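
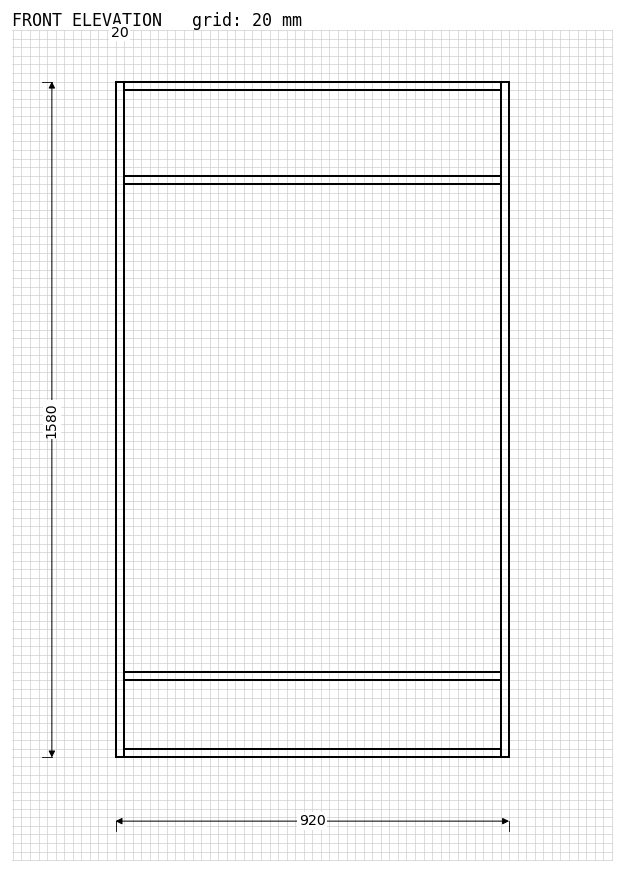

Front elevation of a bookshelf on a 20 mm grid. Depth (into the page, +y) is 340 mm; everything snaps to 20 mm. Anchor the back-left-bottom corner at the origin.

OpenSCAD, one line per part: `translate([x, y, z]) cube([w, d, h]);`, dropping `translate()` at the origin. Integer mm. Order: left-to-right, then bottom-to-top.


cube([20, 340, 1580]);
translate([20, 0, 0]) cube([880, 340, 20]);
translate([20, 0, 180]) cube([880, 340, 20]);
translate([20, 0, 1340]) cube([880, 340, 20]);
translate([20, 0, 1560]) cube([880, 340, 20]);
translate([900, 0, 0]) cube([20, 340, 1580]);


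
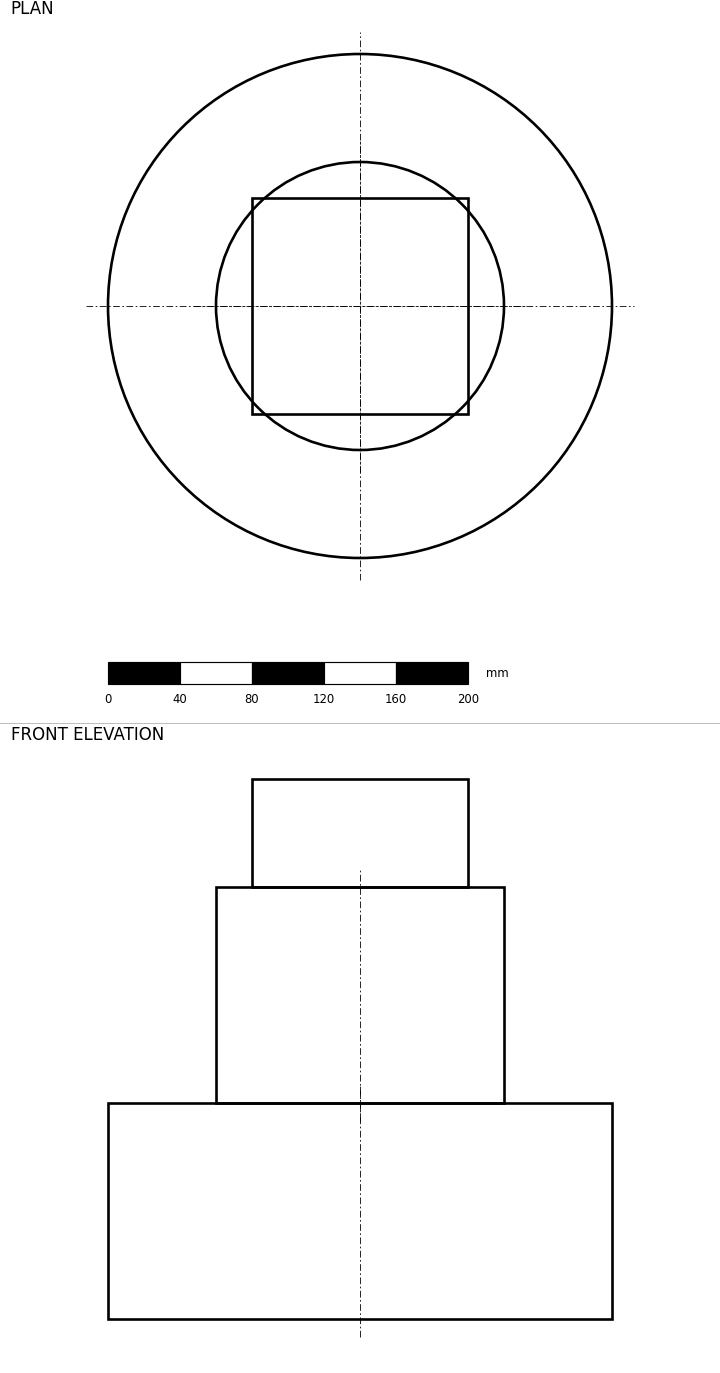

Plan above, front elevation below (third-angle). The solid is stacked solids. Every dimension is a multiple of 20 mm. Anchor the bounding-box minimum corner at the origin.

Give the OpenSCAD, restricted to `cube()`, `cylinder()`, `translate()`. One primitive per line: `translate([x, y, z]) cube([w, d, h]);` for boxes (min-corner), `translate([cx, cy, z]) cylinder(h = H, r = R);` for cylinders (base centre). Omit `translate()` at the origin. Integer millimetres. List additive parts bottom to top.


translate([140, 140, 0]) cylinder(h = 120, r = 140);
translate([140, 140, 120]) cylinder(h = 120, r = 80);
translate([80, 80, 240]) cube([120, 120, 60]);


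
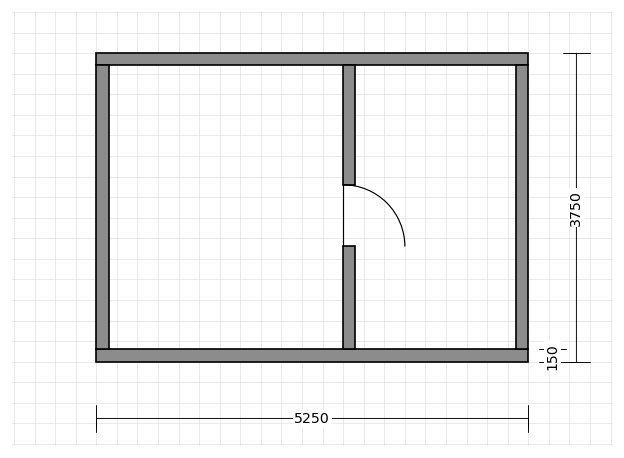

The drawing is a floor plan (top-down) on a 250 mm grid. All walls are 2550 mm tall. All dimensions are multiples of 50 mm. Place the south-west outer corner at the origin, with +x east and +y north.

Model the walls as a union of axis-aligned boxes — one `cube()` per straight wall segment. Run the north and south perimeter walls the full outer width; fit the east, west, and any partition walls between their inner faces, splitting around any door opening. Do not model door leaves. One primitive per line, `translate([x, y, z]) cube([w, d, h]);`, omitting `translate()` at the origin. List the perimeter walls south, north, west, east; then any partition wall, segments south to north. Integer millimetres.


cube([5250, 150, 2550]);
translate([0, 3600, 0]) cube([5250, 150, 2550]);
translate([0, 150, 0]) cube([150, 3450, 2550]);
translate([5100, 150, 0]) cube([150, 3450, 2550]);
translate([3000, 150, 0]) cube([150, 1250, 2550]);
translate([3000, 2150, 0]) cube([150, 1450, 2550]);


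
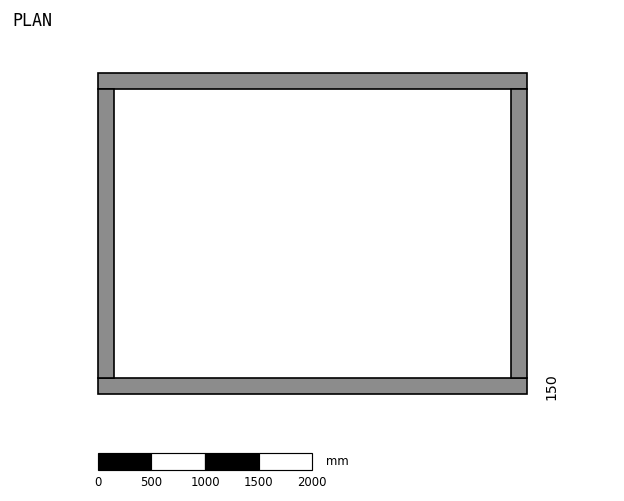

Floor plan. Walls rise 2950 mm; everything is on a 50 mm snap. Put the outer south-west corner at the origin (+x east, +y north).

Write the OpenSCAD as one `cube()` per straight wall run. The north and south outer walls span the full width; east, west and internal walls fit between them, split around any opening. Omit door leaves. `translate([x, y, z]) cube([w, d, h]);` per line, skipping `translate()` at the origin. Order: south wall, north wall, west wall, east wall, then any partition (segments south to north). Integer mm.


cube([4000, 150, 2950]);
translate([0, 2850, 0]) cube([4000, 150, 2950]);
translate([0, 150, 0]) cube([150, 2700, 2950]);
translate([3850, 150, 0]) cube([150, 2700, 2950]);


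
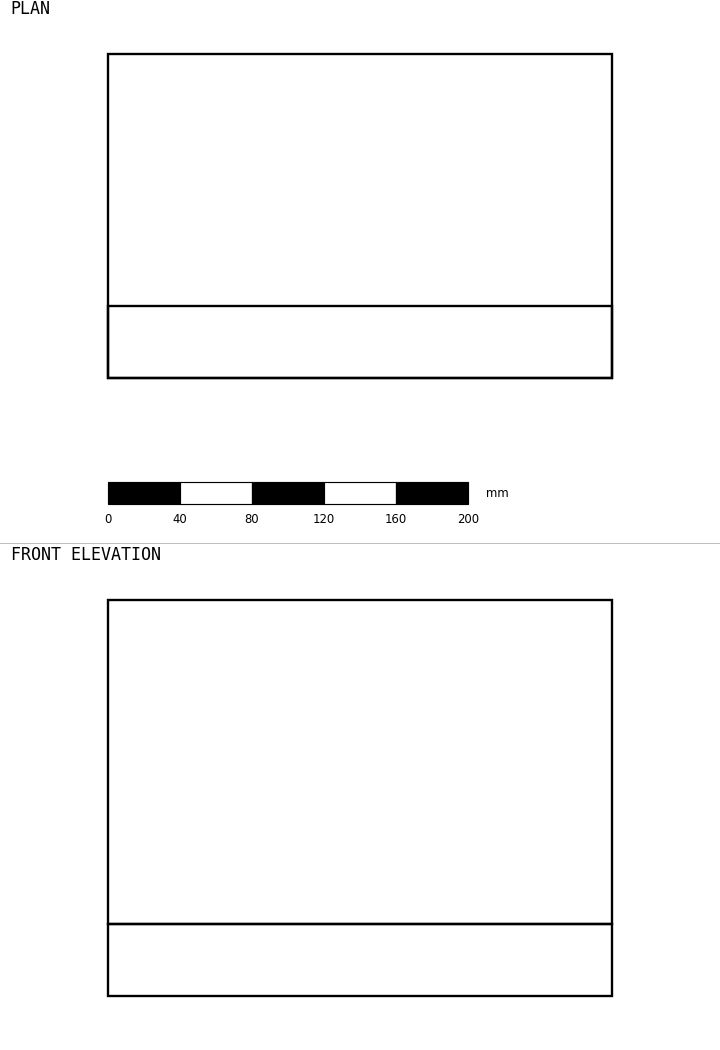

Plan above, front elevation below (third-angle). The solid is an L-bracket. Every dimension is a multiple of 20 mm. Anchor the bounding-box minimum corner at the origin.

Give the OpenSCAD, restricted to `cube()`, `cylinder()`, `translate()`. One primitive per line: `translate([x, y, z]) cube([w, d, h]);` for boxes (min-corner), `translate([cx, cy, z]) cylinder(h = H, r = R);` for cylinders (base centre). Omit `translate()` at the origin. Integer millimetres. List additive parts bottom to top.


cube([280, 180, 40]);
translate([0, 0, 40]) cube([280, 40, 180]);


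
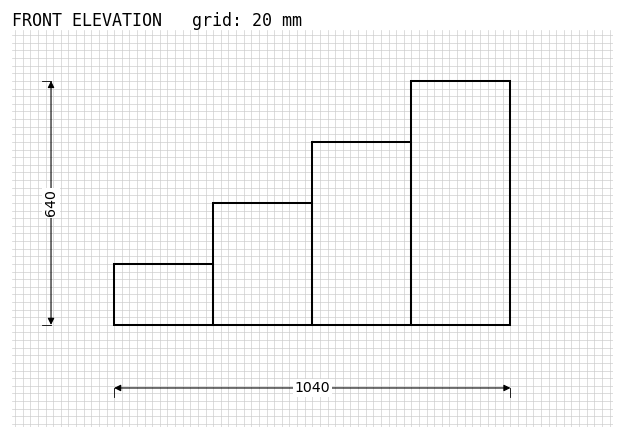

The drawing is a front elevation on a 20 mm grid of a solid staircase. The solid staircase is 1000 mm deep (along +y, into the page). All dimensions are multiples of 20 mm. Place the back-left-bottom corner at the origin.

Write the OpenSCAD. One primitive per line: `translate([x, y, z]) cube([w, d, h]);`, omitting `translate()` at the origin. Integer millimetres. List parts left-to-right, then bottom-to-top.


cube([260, 1000, 160]);
translate([260, 0, 0]) cube([260, 1000, 320]);
translate([520, 0, 0]) cube([260, 1000, 480]);
translate([780, 0, 0]) cube([260, 1000, 640]);


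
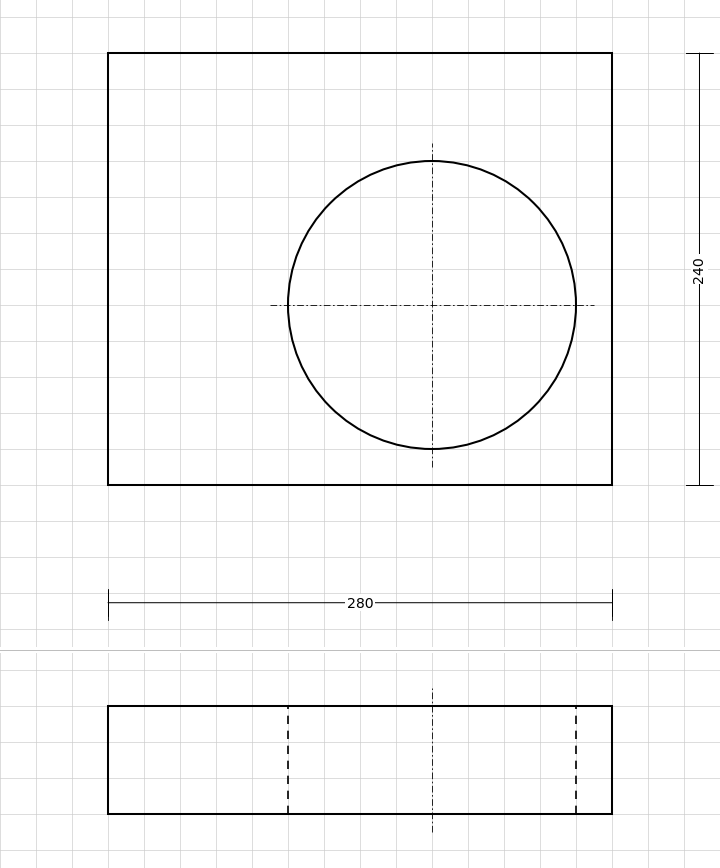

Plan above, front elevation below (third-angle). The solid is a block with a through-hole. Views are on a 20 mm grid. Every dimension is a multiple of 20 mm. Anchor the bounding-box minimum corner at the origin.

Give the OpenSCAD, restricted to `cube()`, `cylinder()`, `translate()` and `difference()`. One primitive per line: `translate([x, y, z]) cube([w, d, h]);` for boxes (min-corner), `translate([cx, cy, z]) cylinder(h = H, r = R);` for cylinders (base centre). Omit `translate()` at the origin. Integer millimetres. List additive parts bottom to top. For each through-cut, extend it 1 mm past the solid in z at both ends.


difference() {
  cube([280, 240, 60]);
  translate([180, 100, -1]) cylinder(h = 62, r = 80);
}


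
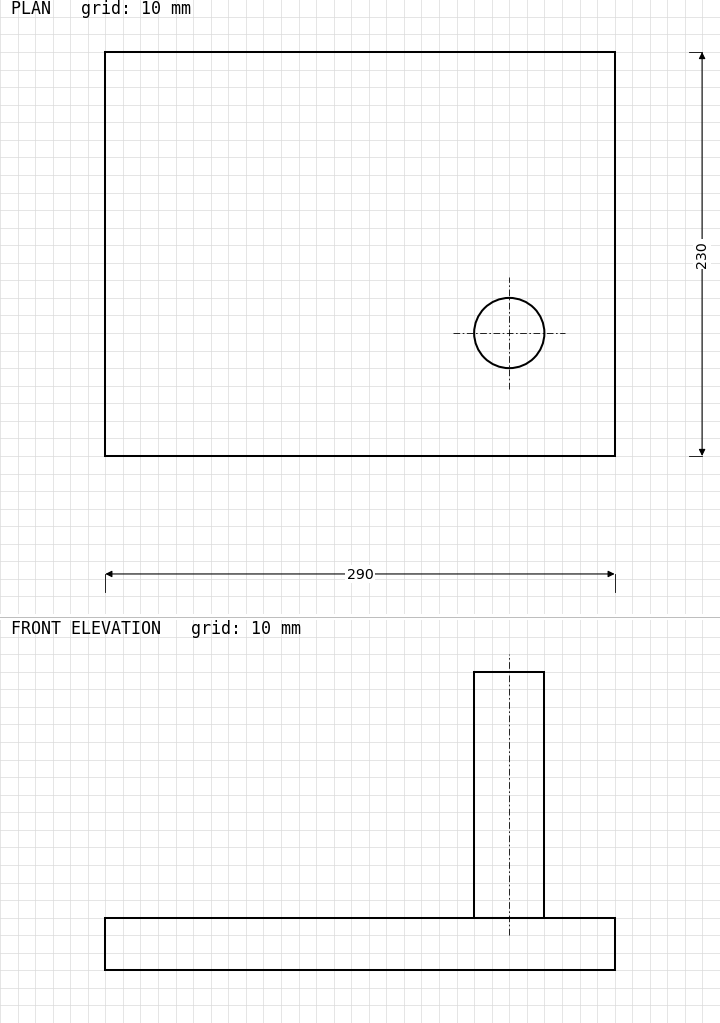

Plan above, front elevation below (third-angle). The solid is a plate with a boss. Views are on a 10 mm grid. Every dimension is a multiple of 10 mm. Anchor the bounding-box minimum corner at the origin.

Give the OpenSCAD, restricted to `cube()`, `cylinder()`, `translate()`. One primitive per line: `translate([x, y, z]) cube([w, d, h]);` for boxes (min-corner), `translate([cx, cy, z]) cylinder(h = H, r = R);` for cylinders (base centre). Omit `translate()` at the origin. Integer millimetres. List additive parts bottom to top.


cube([290, 230, 30]);
translate([230, 70, 30]) cylinder(h = 140, r = 20);


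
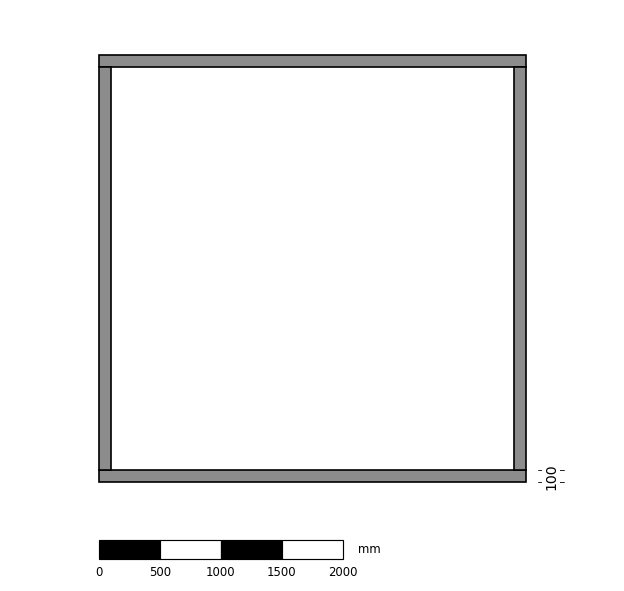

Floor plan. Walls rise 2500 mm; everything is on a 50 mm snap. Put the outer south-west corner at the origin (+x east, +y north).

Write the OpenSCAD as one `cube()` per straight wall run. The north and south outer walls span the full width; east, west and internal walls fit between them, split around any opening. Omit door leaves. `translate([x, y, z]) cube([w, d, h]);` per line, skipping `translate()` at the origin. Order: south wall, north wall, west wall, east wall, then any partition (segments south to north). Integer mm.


cube([3500, 100, 2500]);
translate([0, 3400, 0]) cube([3500, 100, 2500]);
translate([0, 100, 0]) cube([100, 3300, 2500]);
translate([3400, 100, 0]) cube([100, 3300, 2500]);


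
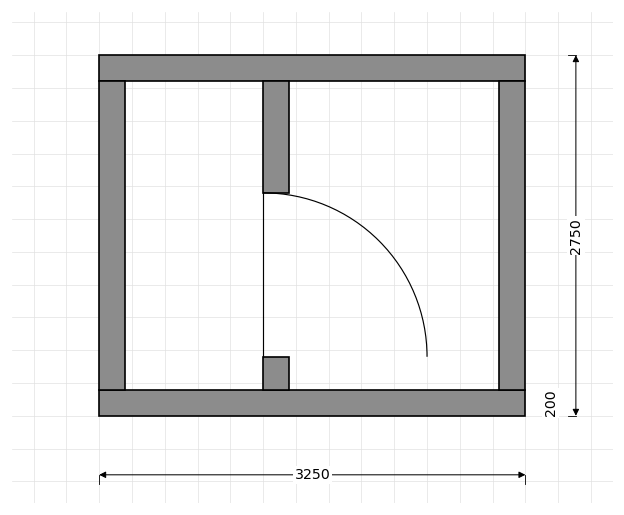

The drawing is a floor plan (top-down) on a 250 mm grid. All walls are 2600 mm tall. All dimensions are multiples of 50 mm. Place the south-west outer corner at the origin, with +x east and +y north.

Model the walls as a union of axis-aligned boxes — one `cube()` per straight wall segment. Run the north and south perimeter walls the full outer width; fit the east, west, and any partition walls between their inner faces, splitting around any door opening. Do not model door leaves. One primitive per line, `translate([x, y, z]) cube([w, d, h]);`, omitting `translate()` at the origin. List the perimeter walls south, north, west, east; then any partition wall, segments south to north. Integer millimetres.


cube([3250, 200, 2600]);
translate([0, 2550, 0]) cube([3250, 200, 2600]);
translate([0, 200, 0]) cube([200, 2350, 2600]);
translate([3050, 200, 0]) cube([200, 2350, 2600]);
translate([1250, 200, 0]) cube([200, 250, 2600]);
translate([1250, 1700, 0]) cube([200, 850, 2600]);


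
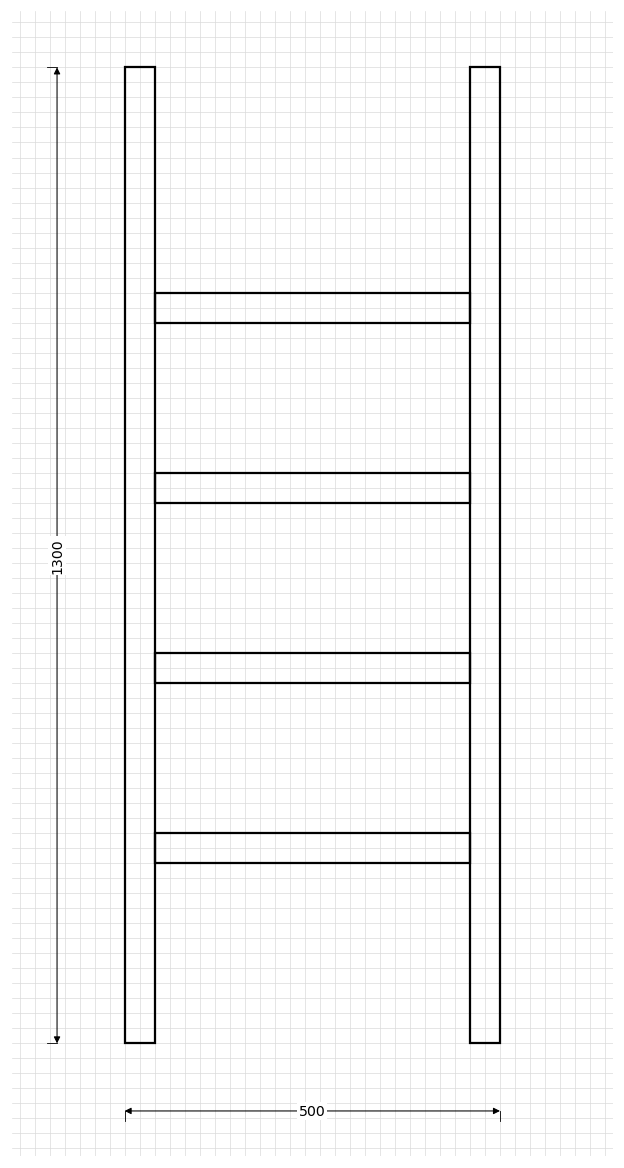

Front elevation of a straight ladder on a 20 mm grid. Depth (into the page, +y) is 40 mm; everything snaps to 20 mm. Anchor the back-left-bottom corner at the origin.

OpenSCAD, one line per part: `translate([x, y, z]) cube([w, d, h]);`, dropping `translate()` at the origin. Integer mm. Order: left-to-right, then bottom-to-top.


cube([40, 40, 1300]);
translate([40, 0, 240]) cube([420, 40, 40]);
translate([40, 0, 480]) cube([420, 40, 40]);
translate([40, 0, 720]) cube([420, 40, 40]);
translate([40, 0, 960]) cube([420, 40, 40]);
translate([460, 0, 0]) cube([40, 40, 1300]);


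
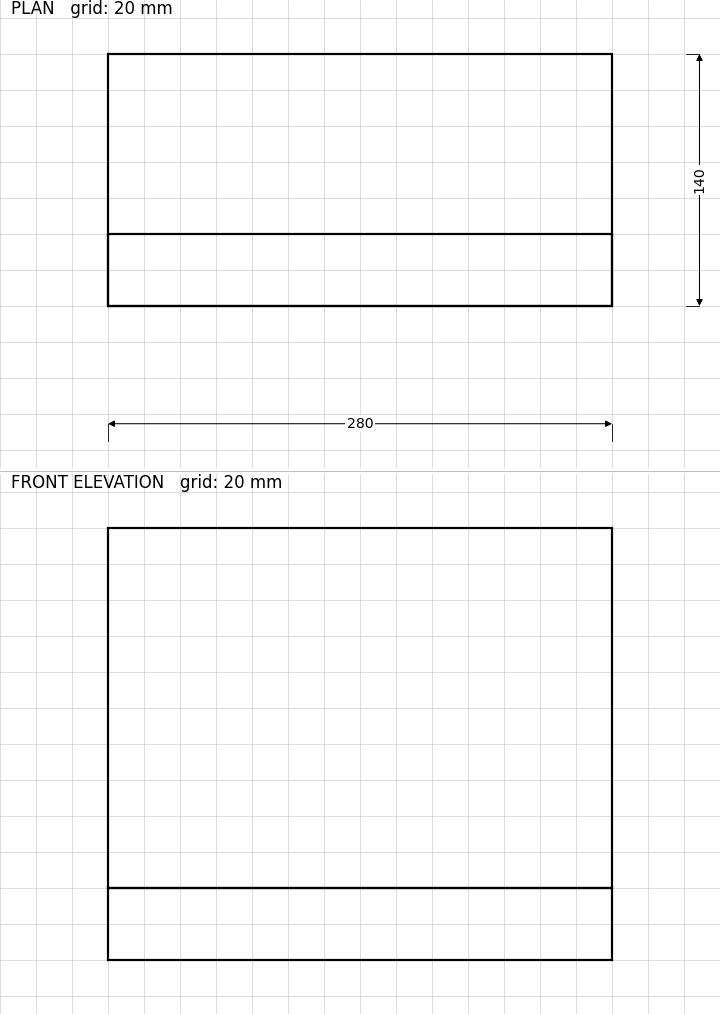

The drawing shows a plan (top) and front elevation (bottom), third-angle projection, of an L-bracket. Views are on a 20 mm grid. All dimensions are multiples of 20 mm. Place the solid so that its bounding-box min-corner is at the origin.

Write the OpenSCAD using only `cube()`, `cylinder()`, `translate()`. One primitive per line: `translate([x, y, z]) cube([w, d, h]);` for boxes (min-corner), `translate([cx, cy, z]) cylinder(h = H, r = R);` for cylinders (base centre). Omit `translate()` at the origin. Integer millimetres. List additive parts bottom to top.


cube([280, 140, 40]);
translate([0, 0, 40]) cube([280, 40, 200]);


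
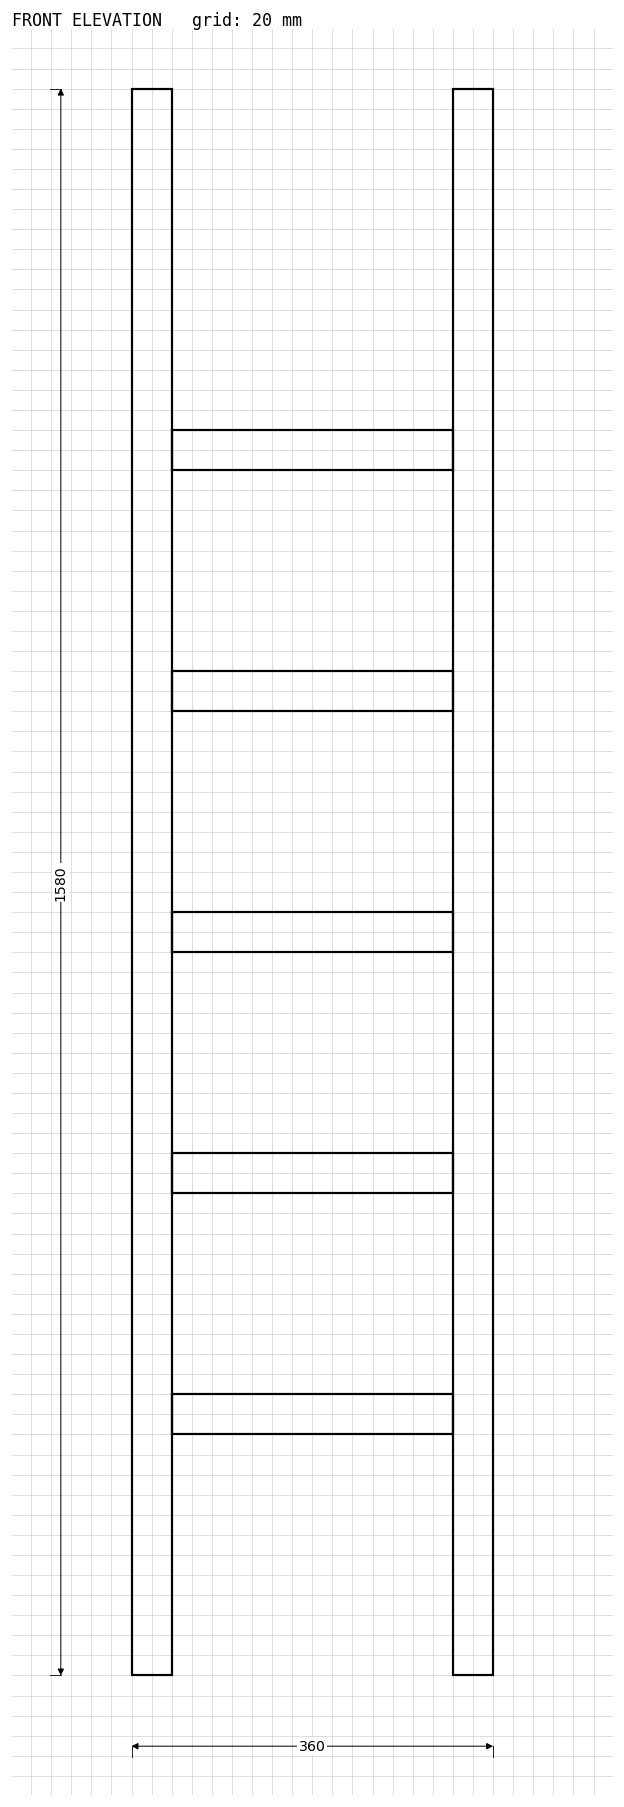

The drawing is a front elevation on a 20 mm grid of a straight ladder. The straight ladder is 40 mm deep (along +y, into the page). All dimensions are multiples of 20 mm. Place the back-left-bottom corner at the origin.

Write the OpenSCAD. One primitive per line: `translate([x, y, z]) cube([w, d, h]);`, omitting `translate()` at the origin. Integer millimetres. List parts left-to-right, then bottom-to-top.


cube([40, 40, 1580]);
translate([40, 0, 240]) cube([280, 40, 40]);
translate([40, 0, 480]) cube([280, 40, 40]);
translate([40, 0, 720]) cube([280, 40, 40]);
translate([40, 0, 960]) cube([280, 40, 40]);
translate([40, 0, 1200]) cube([280, 40, 40]);
translate([320, 0, 0]) cube([40, 40, 1580]);


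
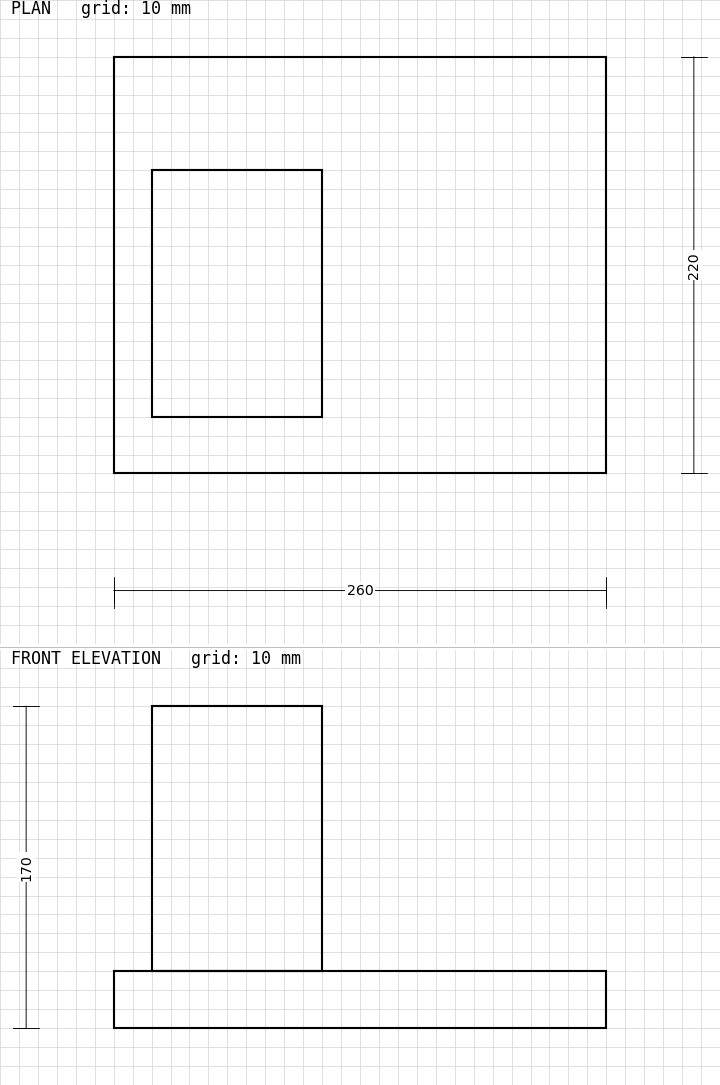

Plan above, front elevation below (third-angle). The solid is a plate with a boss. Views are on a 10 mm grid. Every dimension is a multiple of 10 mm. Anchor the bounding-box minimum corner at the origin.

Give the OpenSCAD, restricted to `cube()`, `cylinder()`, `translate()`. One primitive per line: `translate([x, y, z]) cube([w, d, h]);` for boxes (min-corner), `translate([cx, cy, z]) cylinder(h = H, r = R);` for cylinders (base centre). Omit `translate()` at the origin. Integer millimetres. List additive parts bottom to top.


cube([260, 220, 30]);
translate([20, 30, 30]) cube([90, 130, 140]);


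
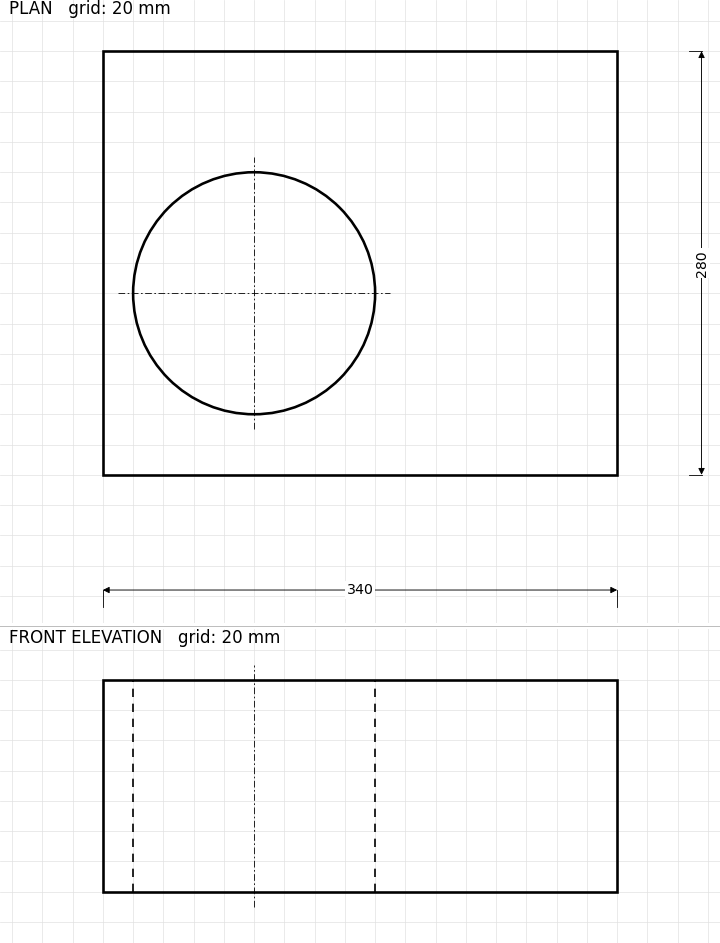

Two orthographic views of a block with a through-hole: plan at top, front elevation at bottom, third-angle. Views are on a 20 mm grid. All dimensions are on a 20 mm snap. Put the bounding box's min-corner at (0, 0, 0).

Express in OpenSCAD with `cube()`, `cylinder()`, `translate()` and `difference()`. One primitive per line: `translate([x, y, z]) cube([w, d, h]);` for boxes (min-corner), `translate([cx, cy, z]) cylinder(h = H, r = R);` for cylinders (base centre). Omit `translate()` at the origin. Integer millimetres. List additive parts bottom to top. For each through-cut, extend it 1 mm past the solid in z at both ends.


difference() {
  cube([340, 280, 140]);
  translate([100, 120, -1]) cylinder(h = 142, r = 80);
}


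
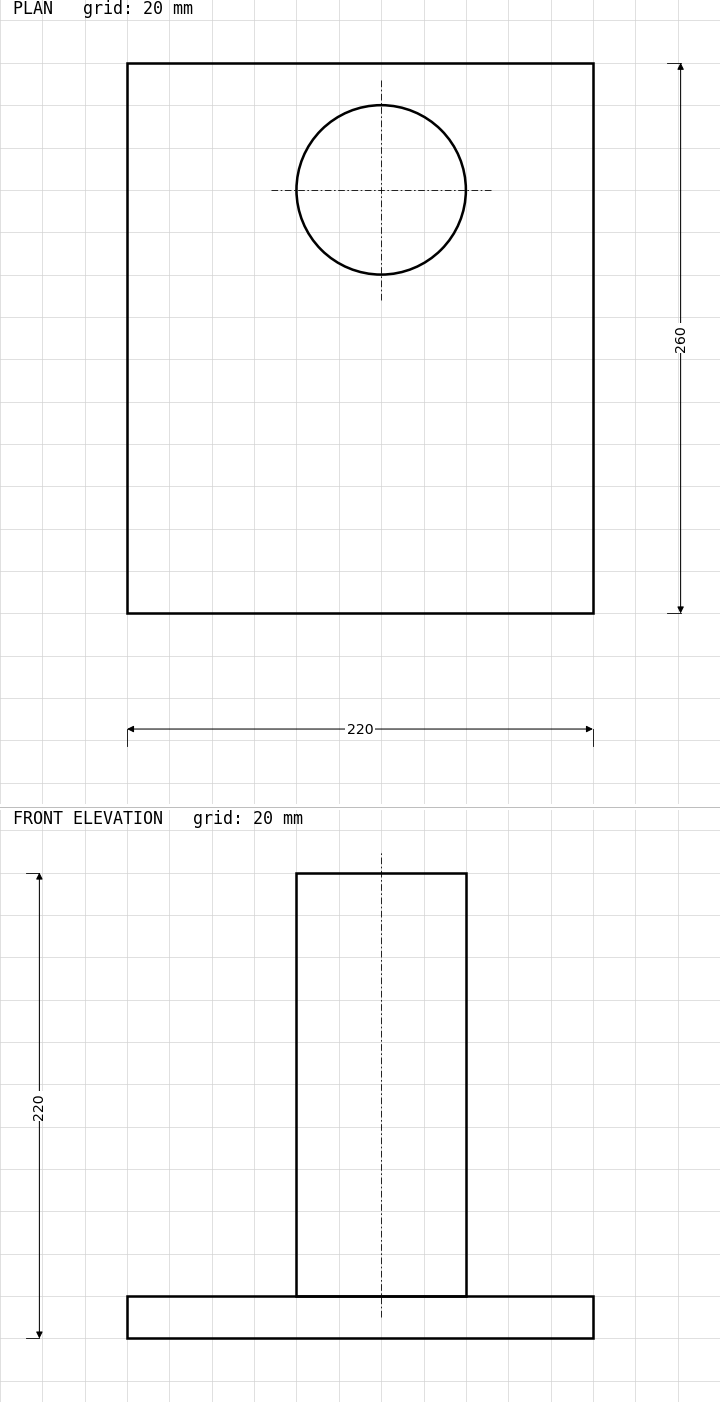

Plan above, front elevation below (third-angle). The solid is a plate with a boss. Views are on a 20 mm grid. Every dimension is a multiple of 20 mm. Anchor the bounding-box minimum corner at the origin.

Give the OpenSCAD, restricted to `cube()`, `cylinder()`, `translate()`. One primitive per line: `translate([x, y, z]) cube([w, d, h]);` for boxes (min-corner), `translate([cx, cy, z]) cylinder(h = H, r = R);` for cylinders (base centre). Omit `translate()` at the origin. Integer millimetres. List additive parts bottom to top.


cube([220, 260, 20]);
translate([120, 200, 20]) cylinder(h = 200, r = 40);


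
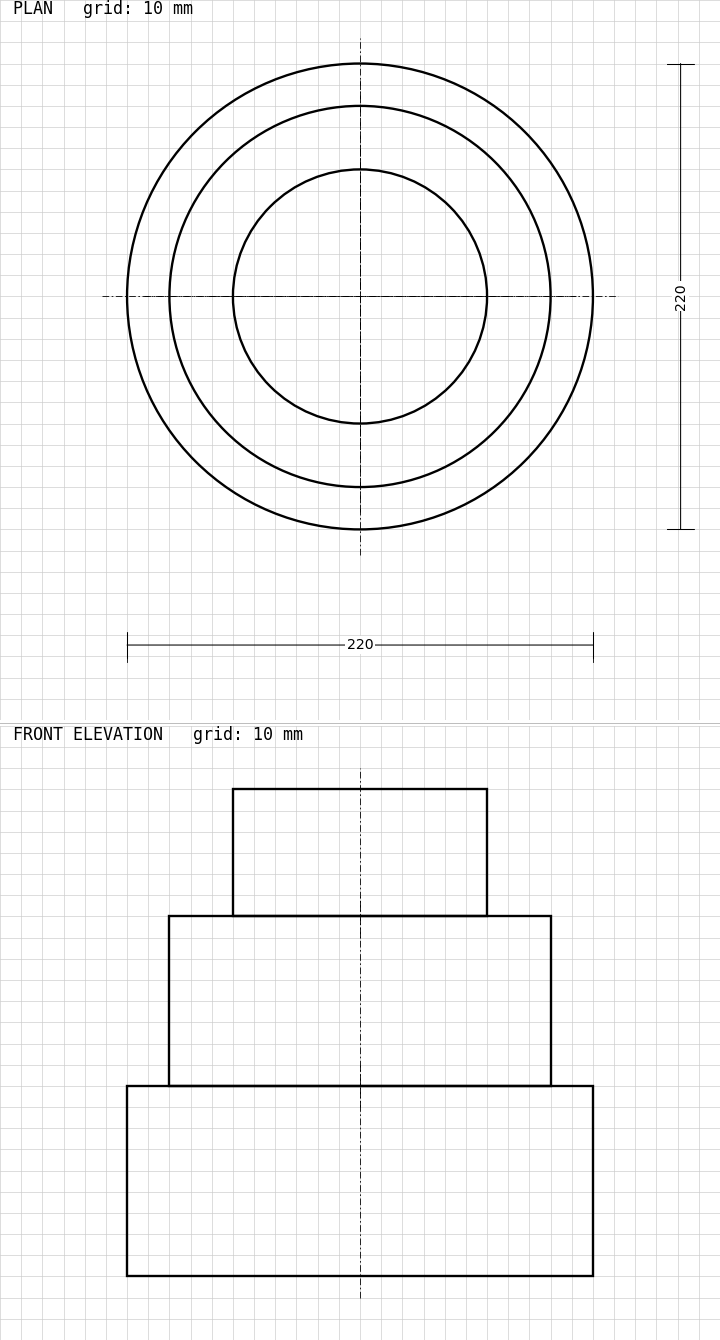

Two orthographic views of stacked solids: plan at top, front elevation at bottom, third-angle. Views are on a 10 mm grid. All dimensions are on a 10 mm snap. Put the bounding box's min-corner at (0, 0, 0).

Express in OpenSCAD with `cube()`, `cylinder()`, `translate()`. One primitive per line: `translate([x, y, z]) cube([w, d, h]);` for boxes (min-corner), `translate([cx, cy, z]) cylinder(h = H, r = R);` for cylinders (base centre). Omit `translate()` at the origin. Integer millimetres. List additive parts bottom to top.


translate([110, 110, 0]) cylinder(h = 90, r = 110);
translate([110, 110, 90]) cylinder(h = 80, r = 90);
translate([110, 110, 170]) cylinder(h = 60, r = 60);


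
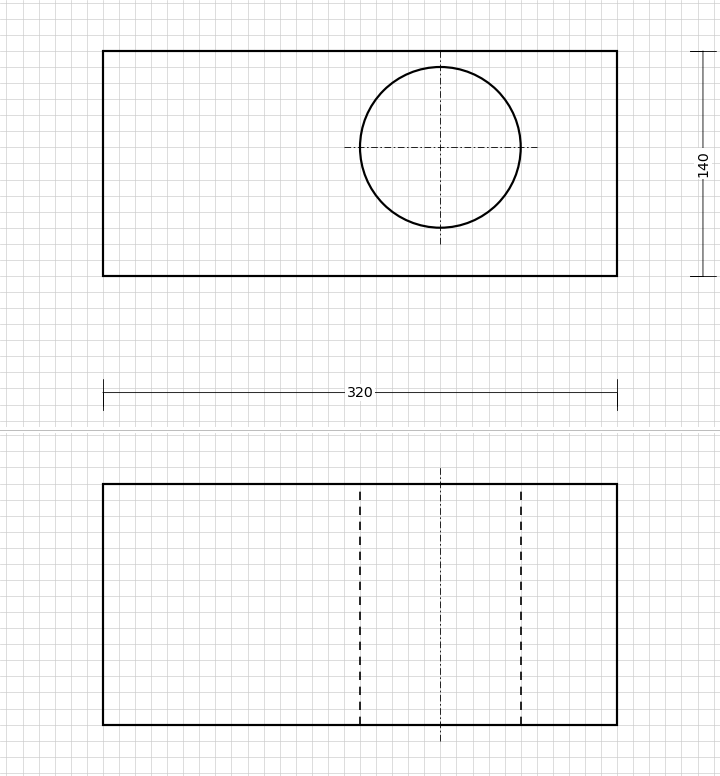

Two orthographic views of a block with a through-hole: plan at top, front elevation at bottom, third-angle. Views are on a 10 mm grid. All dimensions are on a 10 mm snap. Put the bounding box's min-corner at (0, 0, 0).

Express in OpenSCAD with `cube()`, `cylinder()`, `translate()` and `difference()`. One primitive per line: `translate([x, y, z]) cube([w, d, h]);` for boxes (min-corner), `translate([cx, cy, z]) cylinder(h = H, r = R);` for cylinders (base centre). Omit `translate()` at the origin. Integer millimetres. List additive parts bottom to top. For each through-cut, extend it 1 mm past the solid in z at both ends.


difference() {
  cube([320, 140, 150]);
  translate([210, 80, -1]) cylinder(h = 152, r = 50);
}


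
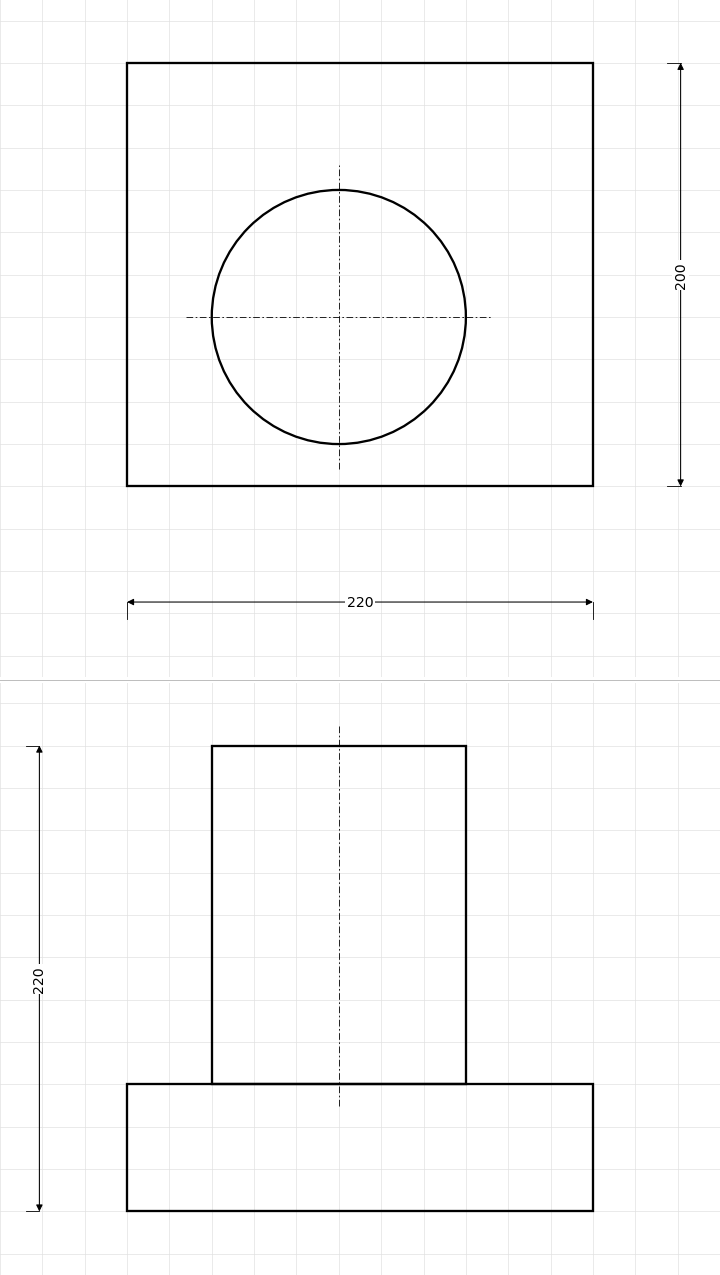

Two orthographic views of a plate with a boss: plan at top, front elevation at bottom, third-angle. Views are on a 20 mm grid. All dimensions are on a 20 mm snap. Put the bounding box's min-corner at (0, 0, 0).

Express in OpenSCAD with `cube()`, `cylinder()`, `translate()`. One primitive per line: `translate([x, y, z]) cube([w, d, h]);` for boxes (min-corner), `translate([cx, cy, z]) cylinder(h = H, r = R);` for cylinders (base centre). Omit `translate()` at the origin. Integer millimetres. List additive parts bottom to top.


cube([220, 200, 60]);
translate([100, 80, 60]) cylinder(h = 160, r = 60);


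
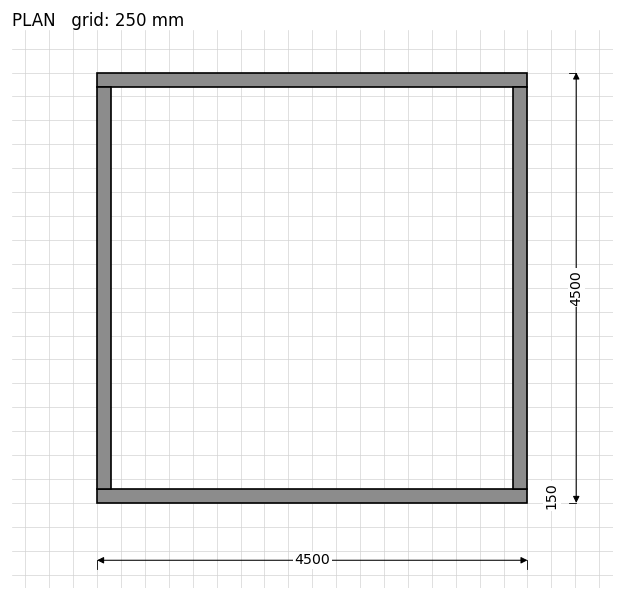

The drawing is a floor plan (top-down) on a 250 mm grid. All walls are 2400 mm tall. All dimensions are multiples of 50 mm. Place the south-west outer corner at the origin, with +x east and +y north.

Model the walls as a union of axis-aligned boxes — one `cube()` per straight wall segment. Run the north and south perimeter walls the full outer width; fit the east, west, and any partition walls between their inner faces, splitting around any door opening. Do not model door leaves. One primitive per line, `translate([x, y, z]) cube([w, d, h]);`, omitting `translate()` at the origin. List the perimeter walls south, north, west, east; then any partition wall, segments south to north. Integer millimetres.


cube([4500, 150, 2400]);
translate([0, 4350, 0]) cube([4500, 150, 2400]);
translate([0, 150, 0]) cube([150, 4200, 2400]);
translate([4350, 150, 0]) cube([150, 4200, 2400]);


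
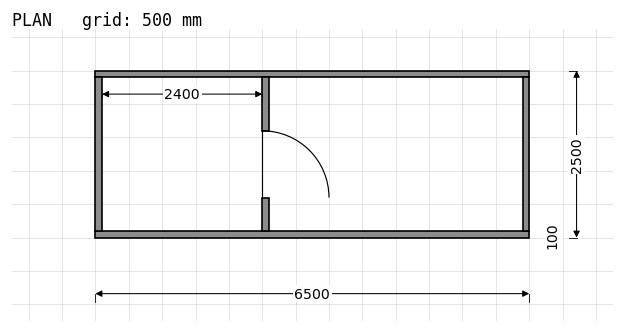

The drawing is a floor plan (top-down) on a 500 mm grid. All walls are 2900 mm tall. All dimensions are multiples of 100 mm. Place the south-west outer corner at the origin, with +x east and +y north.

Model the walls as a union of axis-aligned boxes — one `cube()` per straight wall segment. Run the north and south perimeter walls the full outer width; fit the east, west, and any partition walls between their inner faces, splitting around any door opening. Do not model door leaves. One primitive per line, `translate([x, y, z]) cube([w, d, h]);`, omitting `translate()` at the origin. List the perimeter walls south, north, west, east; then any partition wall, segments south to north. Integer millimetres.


cube([6500, 100, 2900]);
translate([0, 2400, 0]) cube([6500, 100, 2900]);
translate([0, 100, 0]) cube([100, 2300, 2900]);
translate([6400, 100, 0]) cube([100, 2300, 2900]);
translate([2500, 100, 0]) cube([100, 500, 2900]);
translate([2500, 1600, 0]) cube([100, 800, 2900]);


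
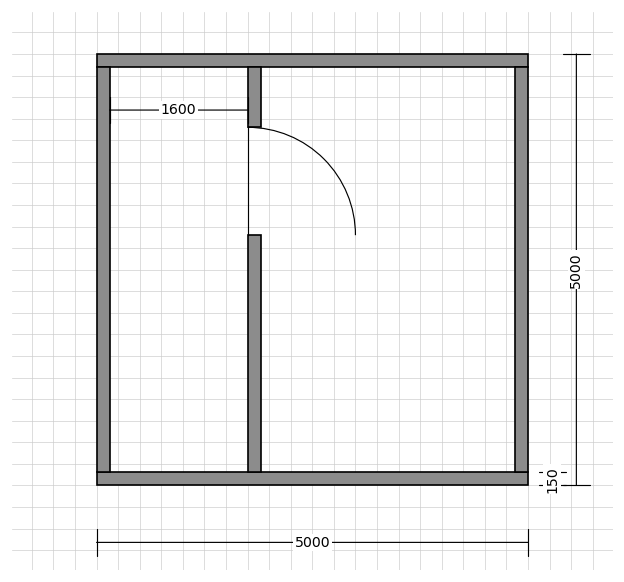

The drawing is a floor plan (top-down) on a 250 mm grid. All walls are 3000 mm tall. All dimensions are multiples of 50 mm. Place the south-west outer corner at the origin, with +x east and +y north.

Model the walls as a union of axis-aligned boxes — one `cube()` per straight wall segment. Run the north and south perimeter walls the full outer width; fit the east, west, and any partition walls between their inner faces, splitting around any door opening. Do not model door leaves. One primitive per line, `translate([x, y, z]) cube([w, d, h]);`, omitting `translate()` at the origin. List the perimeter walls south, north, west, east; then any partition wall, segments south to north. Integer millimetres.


cube([5000, 150, 3000]);
translate([0, 4850, 0]) cube([5000, 150, 3000]);
translate([0, 150, 0]) cube([150, 4700, 3000]);
translate([4850, 150, 0]) cube([150, 4700, 3000]);
translate([1750, 150, 0]) cube([150, 2750, 3000]);
translate([1750, 4150, 0]) cube([150, 700, 3000]);


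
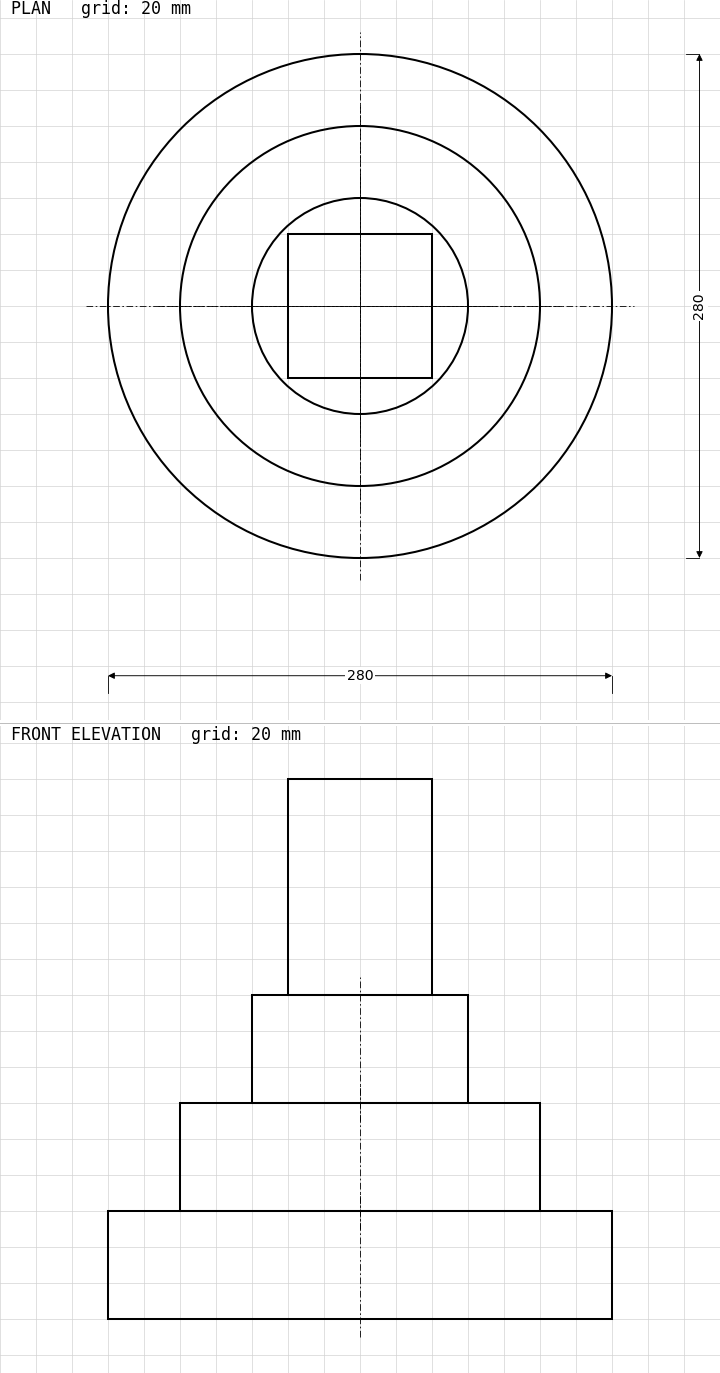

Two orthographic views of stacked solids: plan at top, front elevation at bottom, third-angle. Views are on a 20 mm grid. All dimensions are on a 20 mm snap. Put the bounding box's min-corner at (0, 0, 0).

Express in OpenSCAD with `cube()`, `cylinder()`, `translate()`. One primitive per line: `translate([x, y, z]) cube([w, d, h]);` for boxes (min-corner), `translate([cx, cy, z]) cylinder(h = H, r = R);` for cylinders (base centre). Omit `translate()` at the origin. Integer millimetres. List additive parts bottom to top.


translate([140, 140, 0]) cylinder(h = 60, r = 140);
translate([140, 140, 60]) cylinder(h = 60, r = 100);
translate([140, 140, 120]) cylinder(h = 60, r = 60);
translate([100, 100, 180]) cube([80, 80, 120]);


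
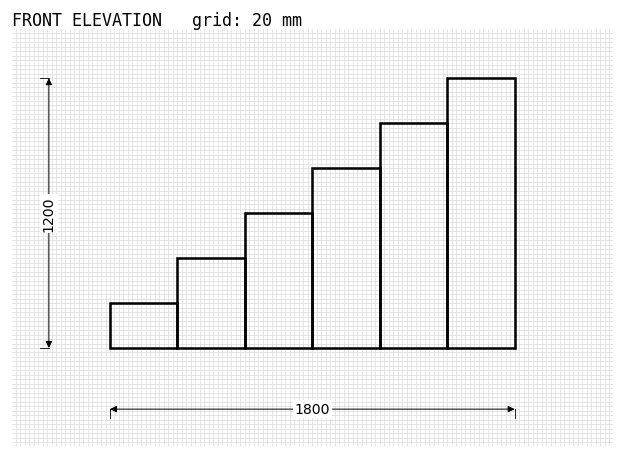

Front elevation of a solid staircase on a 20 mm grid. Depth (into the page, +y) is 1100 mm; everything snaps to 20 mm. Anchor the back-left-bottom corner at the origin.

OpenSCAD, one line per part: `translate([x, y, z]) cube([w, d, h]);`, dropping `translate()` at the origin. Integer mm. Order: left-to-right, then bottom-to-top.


cube([300, 1100, 200]);
translate([300, 0, 0]) cube([300, 1100, 400]);
translate([600, 0, 0]) cube([300, 1100, 600]);
translate([900, 0, 0]) cube([300, 1100, 800]);
translate([1200, 0, 0]) cube([300, 1100, 1000]);
translate([1500, 0, 0]) cube([300, 1100, 1200]);


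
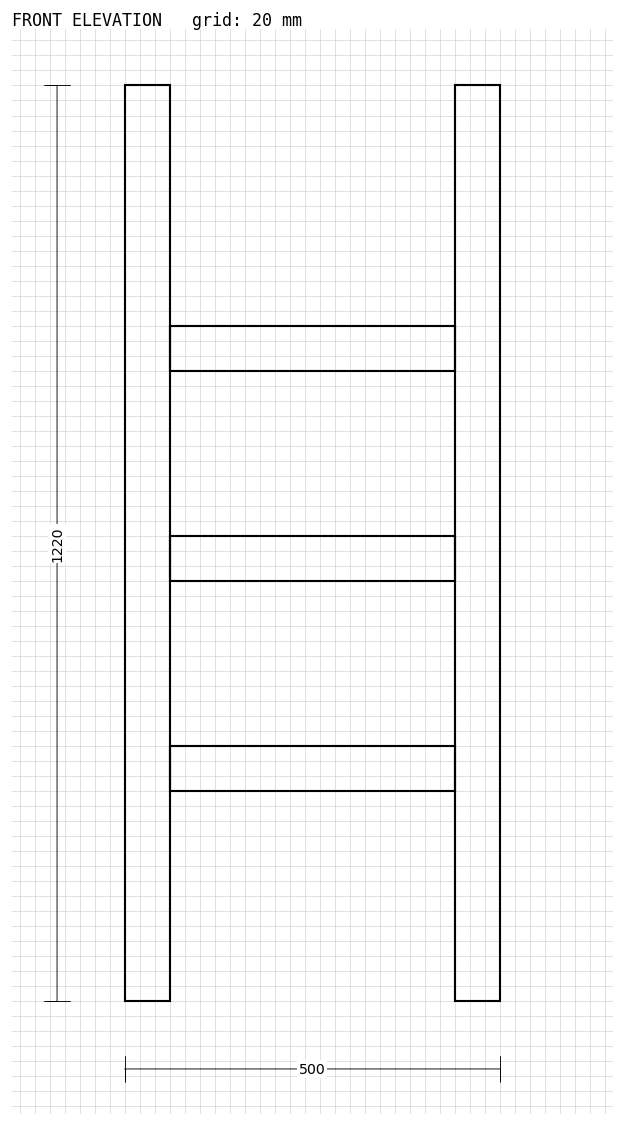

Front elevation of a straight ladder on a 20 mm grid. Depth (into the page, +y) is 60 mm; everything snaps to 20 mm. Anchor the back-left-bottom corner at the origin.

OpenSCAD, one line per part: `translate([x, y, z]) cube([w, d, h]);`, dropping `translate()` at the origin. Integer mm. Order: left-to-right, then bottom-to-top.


cube([60, 60, 1220]);
translate([60, 0, 280]) cube([380, 60, 60]);
translate([60, 0, 560]) cube([380, 60, 60]);
translate([60, 0, 840]) cube([380, 60, 60]);
translate([440, 0, 0]) cube([60, 60, 1220]);


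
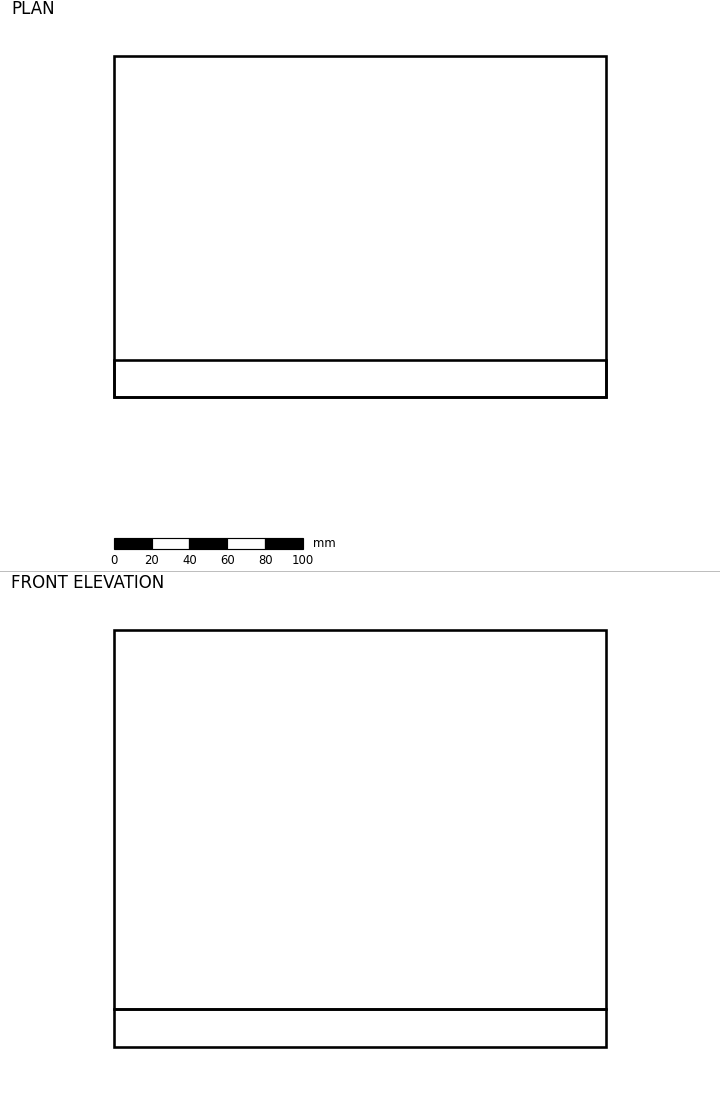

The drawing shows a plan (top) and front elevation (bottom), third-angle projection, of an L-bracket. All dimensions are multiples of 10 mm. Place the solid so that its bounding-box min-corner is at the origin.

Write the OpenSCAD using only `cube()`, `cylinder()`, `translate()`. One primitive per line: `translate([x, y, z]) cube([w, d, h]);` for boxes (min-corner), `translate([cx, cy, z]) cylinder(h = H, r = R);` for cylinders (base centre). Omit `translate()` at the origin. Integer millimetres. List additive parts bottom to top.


cube([260, 180, 20]);
translate([0, 0, 20]) cube([260, 20, 200]);


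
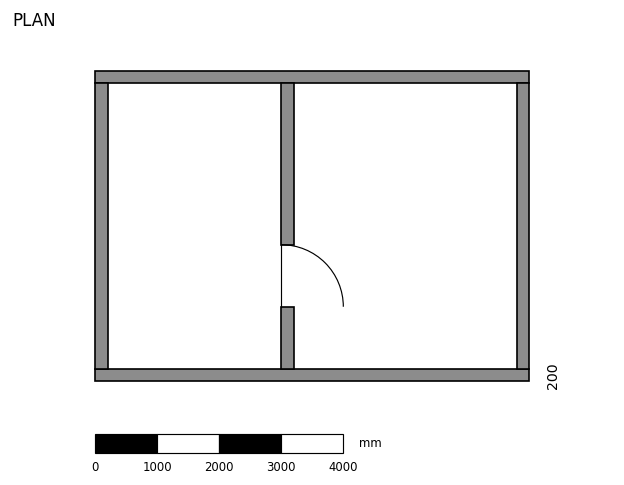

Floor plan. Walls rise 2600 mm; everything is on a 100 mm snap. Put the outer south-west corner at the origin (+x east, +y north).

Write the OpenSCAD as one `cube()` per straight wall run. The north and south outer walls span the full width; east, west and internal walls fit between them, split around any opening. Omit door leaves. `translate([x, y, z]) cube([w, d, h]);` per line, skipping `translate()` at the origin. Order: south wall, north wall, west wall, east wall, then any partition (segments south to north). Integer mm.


cube([7000, 200, 2600]);
translate([0, 4800, 0]) cube([7000, 200, 2600]);
translate([0, 200, 0]) cube([200, 4600, 2600]);
translate([6800, 200, 0]) cube([200, 4600, 2600]);
translate([3000, 200, 0]) cube([200, 1000, 2600]);
translate([3000, 2200, 0]) cube([200, 2600, 2600]);


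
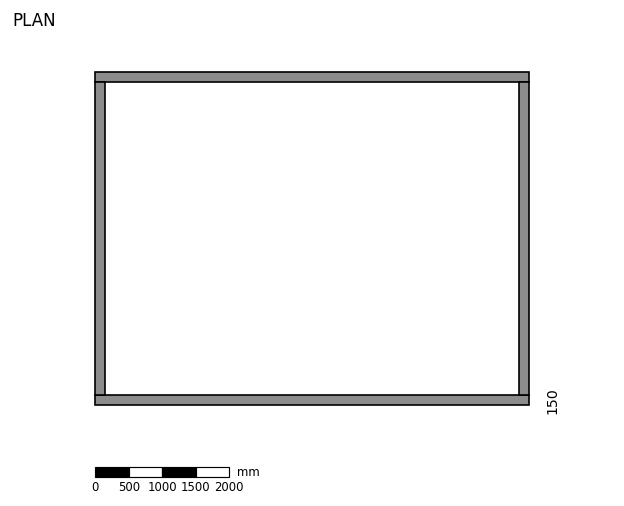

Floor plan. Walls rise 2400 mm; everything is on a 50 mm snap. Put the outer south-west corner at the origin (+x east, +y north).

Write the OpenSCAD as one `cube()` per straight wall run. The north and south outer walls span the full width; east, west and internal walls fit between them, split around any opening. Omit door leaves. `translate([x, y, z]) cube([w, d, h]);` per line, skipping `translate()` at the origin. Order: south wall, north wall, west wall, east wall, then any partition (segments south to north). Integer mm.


cube([6500, 150, 2400]);
translate([0, 4850, 0]) cube([6500, 150, 2400]);
translate([0, 150, 0]) cube([150, 4700, 2400]);
translate([6350, 150, 0]) cube([150, 4700, 2400]);


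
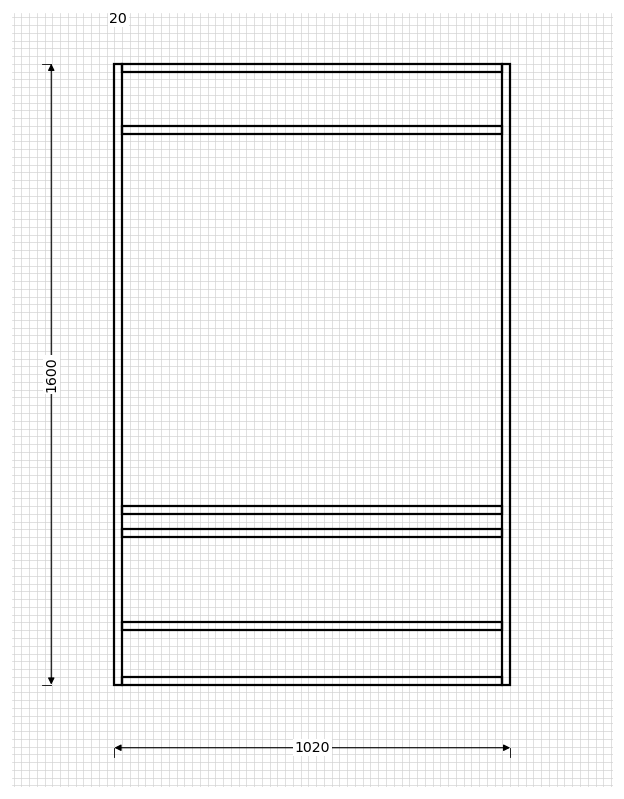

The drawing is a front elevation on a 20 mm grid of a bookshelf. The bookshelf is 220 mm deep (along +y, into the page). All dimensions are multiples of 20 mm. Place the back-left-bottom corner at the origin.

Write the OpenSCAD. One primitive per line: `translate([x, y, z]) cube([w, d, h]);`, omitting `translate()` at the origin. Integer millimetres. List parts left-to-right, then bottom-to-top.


cube([20, 220, 1600]);
translate([20, 0, 0]) cube([980, 220, 20]);
translate([20, 0, 140]) cube([980, 220, 20]);
translate([20, 0, 380]) cube([980, 220, 20]);
translate([20, 0, 440]) cube([980, 220, 20]);
translate([20, 0, 1420]) cube([980, 220, 20]);
translate([20, 0, 1580]) cube([980, 220, 20]);
translate([1000, 0, 0]) cube([20, 220, 1600]);


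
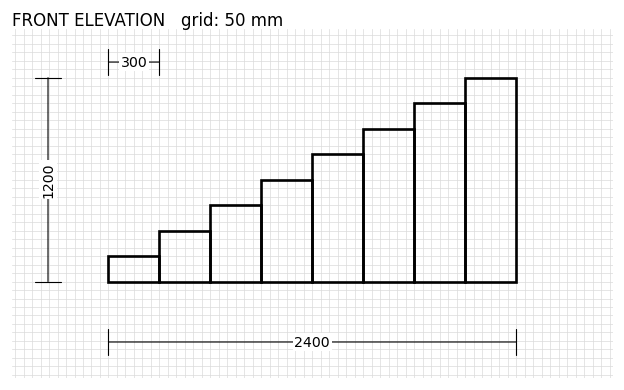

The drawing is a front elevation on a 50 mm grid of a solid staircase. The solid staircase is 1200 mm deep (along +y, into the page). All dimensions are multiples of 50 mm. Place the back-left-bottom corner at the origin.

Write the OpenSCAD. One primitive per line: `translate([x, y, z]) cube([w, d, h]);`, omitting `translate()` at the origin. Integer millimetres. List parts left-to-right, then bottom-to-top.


cube([300, 1200, 150]);
translate([300, 0, 0]) cube([300, 1200, 300]);
translate([600, 0, 0]) cube([300, 1200, 450]);
translate([900, 0, 0]) cube([300, 1200, 600]);
translate([1200, 0, 0]) cube([300, 1200, 750]);
translate([1500, 0, 0]) cube([300, 1200, 900]);
translate([1800, 0, 0]) cube([300, 1200, 1050]);
translate([2100, 0, 0]) cube([300, 1200, 1200]);


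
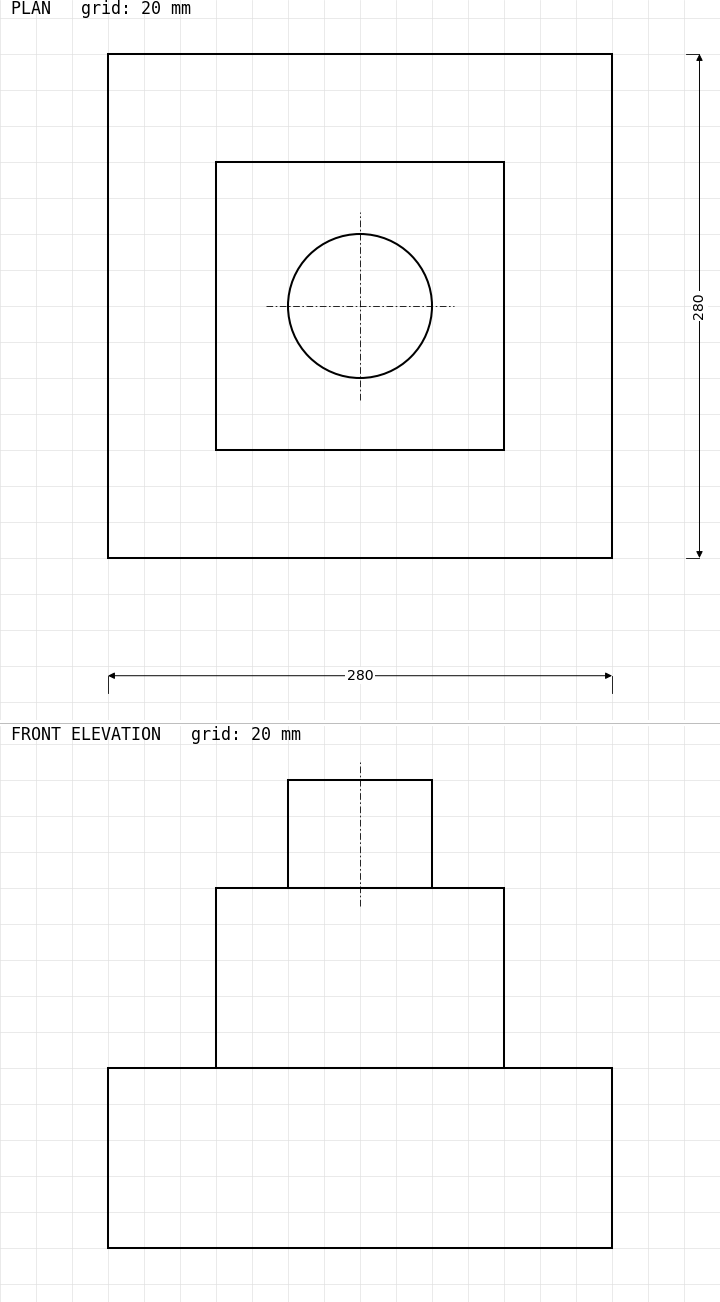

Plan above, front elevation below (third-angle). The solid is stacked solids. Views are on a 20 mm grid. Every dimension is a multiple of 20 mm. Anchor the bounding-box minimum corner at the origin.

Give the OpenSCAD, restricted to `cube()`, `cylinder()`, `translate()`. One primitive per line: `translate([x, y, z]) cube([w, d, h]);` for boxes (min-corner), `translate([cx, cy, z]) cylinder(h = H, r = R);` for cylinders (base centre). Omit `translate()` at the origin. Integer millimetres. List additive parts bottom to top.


cube([280, 280, 100]);
translate([60, 60, 100]) cube([160, 160, 100]);
translate([140, 140, 200]) cylinder(h = 60, r = 40);


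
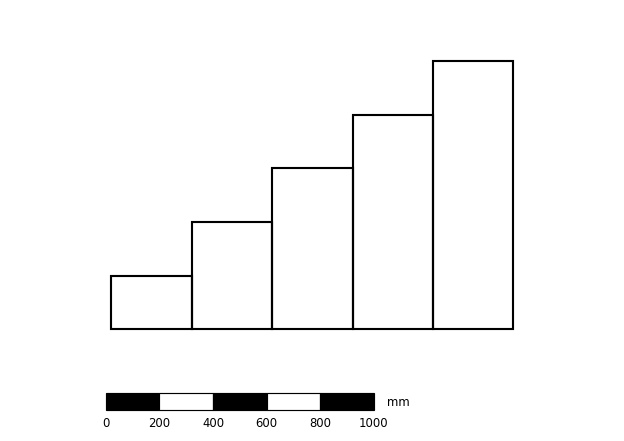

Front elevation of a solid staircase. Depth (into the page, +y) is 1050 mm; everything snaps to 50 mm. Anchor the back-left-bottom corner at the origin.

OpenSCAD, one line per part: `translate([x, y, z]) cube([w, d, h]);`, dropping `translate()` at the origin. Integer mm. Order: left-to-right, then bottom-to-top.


cube([300, 1050, 200]);
translate([300, 0, 0]) cube([300, 1050, 400]);
translate([600, 0, 0]) cube([300, 1050, 600]);
translate([900, 0, 0]) cube([300, 1050, 800]);
translate([1200, 0, 0]) cube([300, 1050, 1000]);


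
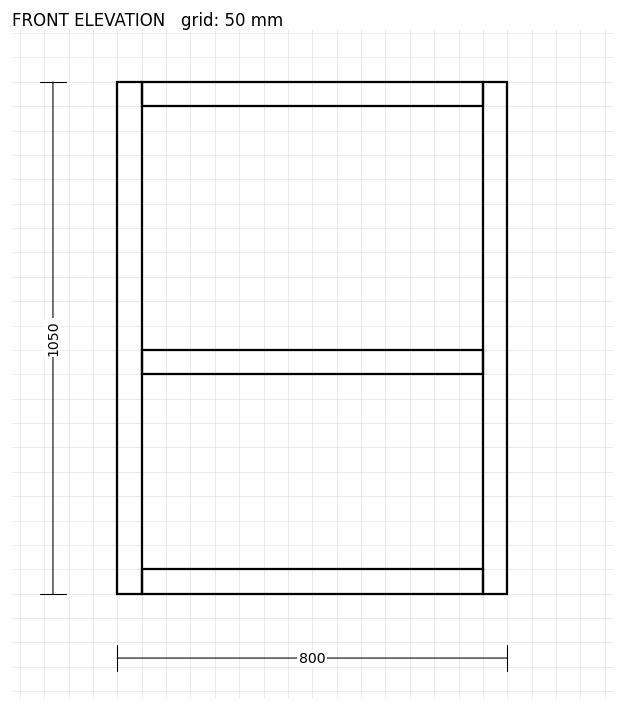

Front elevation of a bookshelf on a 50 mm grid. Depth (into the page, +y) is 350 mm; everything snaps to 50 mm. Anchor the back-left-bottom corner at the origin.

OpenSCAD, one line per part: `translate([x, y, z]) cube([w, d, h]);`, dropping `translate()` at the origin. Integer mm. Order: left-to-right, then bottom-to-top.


cube([50, 350, 1050]);
translate([50, 0, 0]) cube([700, 350, 50]);
translate([50, 0, 450]) cube([700, 350, 50]);
translate([50, 0, 1000]) cube([700, 350, 50]);
translate([750, 0, 0]) cube([50, 350, 1050]);


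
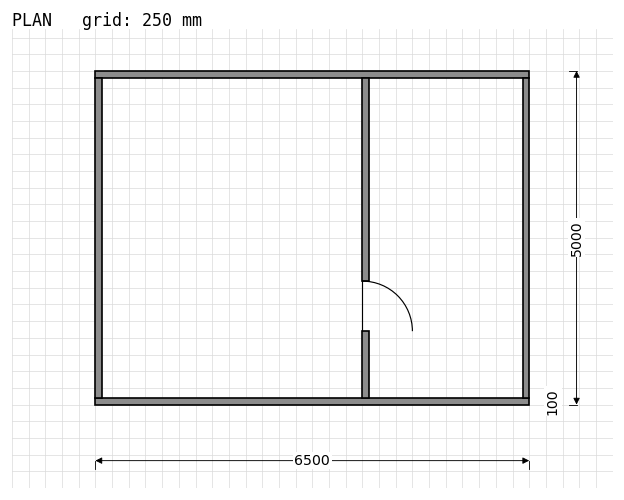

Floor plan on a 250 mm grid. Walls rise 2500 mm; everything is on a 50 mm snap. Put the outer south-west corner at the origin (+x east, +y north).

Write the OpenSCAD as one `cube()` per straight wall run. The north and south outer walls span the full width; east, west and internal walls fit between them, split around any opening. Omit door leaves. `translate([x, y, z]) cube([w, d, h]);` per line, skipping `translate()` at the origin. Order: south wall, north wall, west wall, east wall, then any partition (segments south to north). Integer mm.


cube([6500, 100, 2500]);
translate([0, 4900, 0]) cube([6500, 100, 2500]);
translate([0, 100, 0]) cube([100, 4800, 2500]);
translate([6400, 100, 0]) cube([100, 4800, 2500]);
translate([4000, 100, 0]) cube([100, 1000, 2500]);
translate([4000, 1850, 0]) cube([100, 3050, 2500]);


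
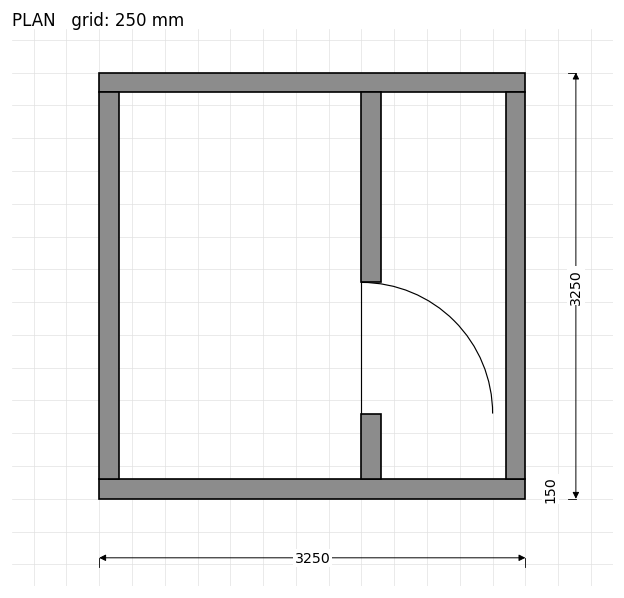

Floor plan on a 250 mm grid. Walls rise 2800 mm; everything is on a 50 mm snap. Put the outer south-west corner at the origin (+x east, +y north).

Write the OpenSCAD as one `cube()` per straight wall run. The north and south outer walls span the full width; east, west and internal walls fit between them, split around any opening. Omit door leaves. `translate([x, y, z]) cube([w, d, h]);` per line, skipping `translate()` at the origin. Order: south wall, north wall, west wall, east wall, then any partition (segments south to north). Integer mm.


cube([3250, 150, 2800]);
translate([0, 3100, 0]) cube([3250, 150, 2800]);
translate([0, 150, 0]) cube([150, 2950, 2800]);
translate([3100, 150, 0]) cube([150, 2950, 2800]);
translate([2000, 150, 0]) cube([150, 500, 2800]);
translate([2000, 1650, 0]) cube([150, 1450, 2800]);


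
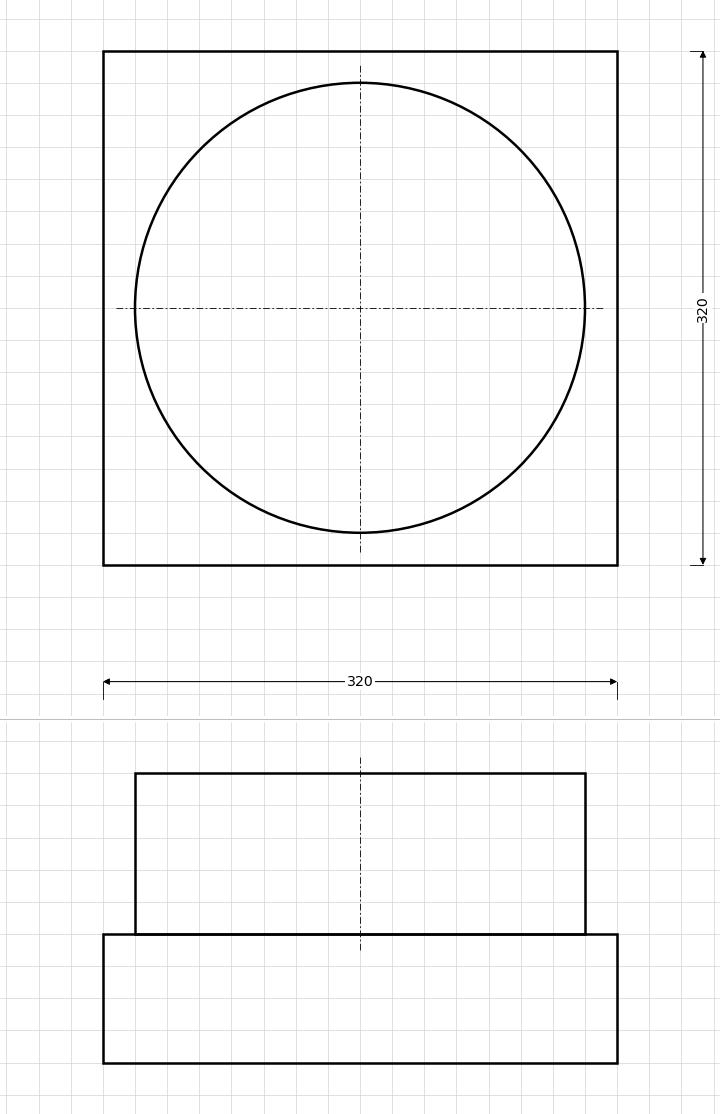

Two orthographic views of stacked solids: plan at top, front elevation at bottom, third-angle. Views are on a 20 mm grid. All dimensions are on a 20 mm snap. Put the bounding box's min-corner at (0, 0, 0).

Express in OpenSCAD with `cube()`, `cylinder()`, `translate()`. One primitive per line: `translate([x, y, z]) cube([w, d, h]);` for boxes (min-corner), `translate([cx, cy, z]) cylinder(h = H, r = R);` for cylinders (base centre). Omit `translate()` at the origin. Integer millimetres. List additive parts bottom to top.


cube([320, 320, 80]);
translate([160, 160, 80]) cylinder(h = 100, r = 140);


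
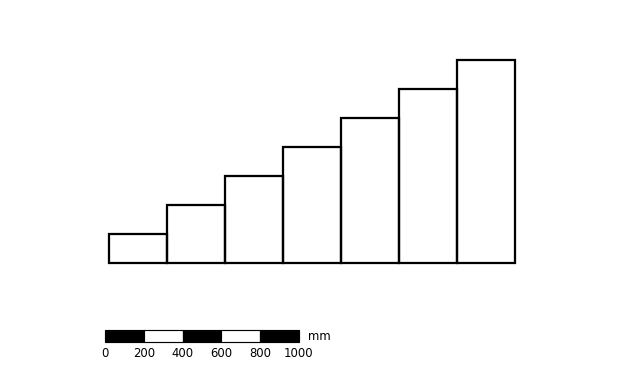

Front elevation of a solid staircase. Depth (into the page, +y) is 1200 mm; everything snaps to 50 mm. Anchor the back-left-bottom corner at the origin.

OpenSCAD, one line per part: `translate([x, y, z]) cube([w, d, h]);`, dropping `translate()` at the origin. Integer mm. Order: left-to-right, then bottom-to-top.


cube([300, 1200, 150]);
translate([300, 0, 0]) cube([300, 1200, 300]);
translate([600, 0, 0]) cube([300, 1200, 450]);
translate([900, 0, 0]) cube([300, 1200, 600]);
translate([1200, 0, 0]) cube([300, 1200, 750]);
translate([1500, 0, 0]) cube([300, 1200, 900]);
translate([1800, 0, 0]) cube([300, 1200, 1050]);


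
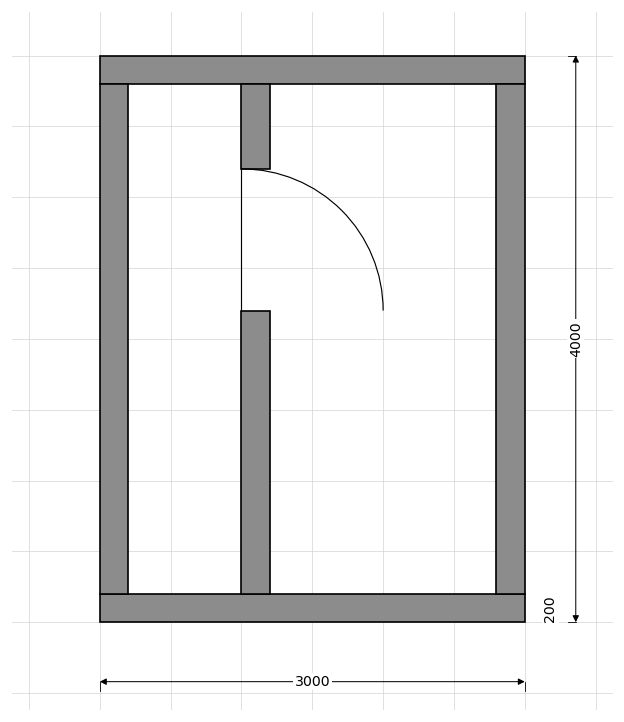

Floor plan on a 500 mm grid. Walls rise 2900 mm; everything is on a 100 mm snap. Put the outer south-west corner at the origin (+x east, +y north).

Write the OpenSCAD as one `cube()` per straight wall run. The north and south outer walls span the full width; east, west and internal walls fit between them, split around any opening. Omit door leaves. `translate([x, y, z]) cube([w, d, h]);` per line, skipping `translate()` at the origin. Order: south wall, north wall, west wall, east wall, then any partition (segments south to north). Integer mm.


cube([3000, 200, 2900]);
translate([0, 3800, 0]) cube([3000, 200, 2900]);
translate([0, 200, 0]) cube([200, 3600, 2900]);
translate([2800, 200, 0]) cube([200, 3600, 2900]);
translate([1000, 200, 0]) cube([200, 2000, 2900]);
translate([1000, 3200, 0]) cube([200, 600, 2900]);
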